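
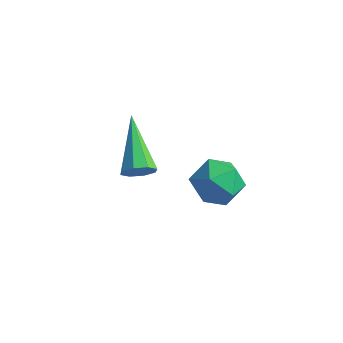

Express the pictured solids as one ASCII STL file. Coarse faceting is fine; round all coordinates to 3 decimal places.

solid 
facet normal -0.019 0.650 0.760
outer loop
vertex 1.768 0.4 2.194
vertex 1.392 -0.203 2.7
vertex 2.261 -0.141 2.669
endloop
endfacet
facet normal 0.535 0.778 0.331
outer loop
vertex 1.768 0.4 2.194
vertex 2.261 -0.141 2.669
vertex 2.489 0.051 1.849
endloop
endfacet
facet normal 0.281 0.903 -0.326
outer loop
vertex 1.768 0.4 2.194
vertex 2.489 0.051 1.849
vertex 1.76 0.106 1.372
endloop
endfacet
facet normal -0.430 0.851 -0.300
outer loop
vertex 1.768 0.4 2.194
vertex 1.76 0.106 1.372
vertex 1.081 -0.051 1.899
endloop
endfacet
facet normal -0.616 0.695 0.371
outer loop
vertex 1.768 0.4 2.194
vertex 1.081 -0.051 1.899
vertex 1.392 -0.203 2.7
endloop
endfacet
facet normal 0.934 0.188 0.304
outer loop
vertex 2.489 0.051 1.849
vertex 2.261 -0.141 2.669
vertex 2.559 -0.769 2.141
endloop
endfacet
facet normal 0.037 -0.019 0.999
outer loop
vertex 2.261 -0.141 2.669
vertex 1.392 -0.203 2.7
vertex 1.88 -0.926 2.668
endloop
endfacet
facet normal -0.928 0.053 0.370
outer loop
vertex 1.392 -0.203 2.7
vertex 1.081 -0.051 1.899
vertex 1.151 -0.871 2.191
endloop
endfacet
facet normal -0.627 0.305 -0.717
outer loop
vertex 1.081 -0.051 1.899
vertex 1.76 0.106 1.372
vertex 1.379 -0.679 1.371
endloop
endfacet
facet normal 0.525 0.388 -0.758
outer loop
vertex 1.76 0.106 1.372
vertex 2.489 0.051 1.849
vertex 2.248 -0.617 1.34
endloop
endfacet
facet normal 0.430 -0.851 0.300
outer loop
vertex 1.872 -1.22 1.846
vertex 2.559 -0.769 2.141
vertex 1.88 -0.926 2.668
endloop
endfacet
facet normal -0.281 -0.903 0.326
outer loop
vertex 1.872 -1.22 1.846
vertex 1.88 -0.926 2.668
vertex 1.151 -0.871 2.191
endloop
endfacet
facet normal -0.535 -0.778 -0.331
outer loop
vertex 1.872 -1.22 1.846
vertex 1.151 -0.871 2.191
vertex 1.379 -0.679 1.371
endloop
endfacet
facet normal 0.019 -0.650 -0.760
outer loop
vertex 1.872 -1.22 1.846
vertex 1.379 -0.679 1.371
vertex 2.248 -0.617 1.34
endloop
endfacet
facet normal 0.616 -0.695 -0.371
outer loop
vertex 1.872 -1.22 1.846
vertex 2.248 -0.617 1.34
vertex 2.559 -0.769 2.141
endloop
endfacet
facet normal 0.627 -0.305 0.717
outer loop
vertex 1.88 -0.926 2.668
vertex 2.559 -0.769 2.141
vertex 2.261 -0.141 2.669
endloop
endfacet
facet normal -0.525 -0.388 0.758
outer loop
vertex 1.151 -0.871 2.191
vertex 1.88 -0.926 2.668
vertex 1.392 -0.203 2.7
endloop
endfacet
facet normal -0.934 -0.188 -0.304
outer loop
vertex 1.379 -0.679 1.371
vertex 1.151 -0.871 2.191
vertex 1.081 -0.051 1.899
endloop
endfacet
facet normal -0.037 0.019 -0.999
outer loop
vertex 2.248 -0.617 1.34
vertex 1.379 -0.679 1.371
vertex 1.76 0.106 1.372
endloop
endfacet
facet normal 0.928 -0.053 -0.370
outer loop
vertex 2.559 -0.769 2.141
vertex 2.248 -0.617 1.34
vertex 2.489 0.051 1.849
endloop
endfacet
facet normal 0.578 -0.671 -0.466
outer loop
vertex -0.776 -0.06 0.89
vertex -1.123 -0.045 0.438
vertex -0.658 0.243 0.6
endloop
endfacet
facet normal 0.604 0.415 0.680
outer loop
vertex -0.776 -0.06 0.89
vertex -0.658 0.243 0.6
vertex -2.317 1.345 1.402
endloop
endfacet
facet normal 0.578 -0.671 -0.465
outer loop
vertex -0.658 0.243 0.6
vertex -1.123 -0.045 0.438
vertex -0.812 0.378 0.214
endloop
endfacet
facet normal 0.572 0.818 0.058
outer loop
vertex -0.658 0.243 0.6
vertex -0.812 0.378 0.214
vertex -2.317 1.345 1.402
endloop
endfacet
facet normal 0.577 -0.671 -0.465
outer loop
vertex -0.812 0.378 0.214
vertex -1.123 -0.045 0.438
vertex -1.148 0.265 -0.04
endloop
endfacet
facet normal 0.120 0.839 -0.531
outer loop
vertex -0.812 0.378 0.214
vertex -1.148 0.265 -0.04
vertex -2.317 1.345 1.402
endloop
endfacet
facet normal 0.577 -0.671 -0.465
outer loop
vertex -1.148 0.265 -0.04
vertex -1.123 -0.045 0.438
vertex -1.469 -0.029 -0.014
endloop
endfacet
facet normal -0.485 0.464 -0.741
outer loop
vertex -1.148 0.265 -0.04
vertex -1.469 -0.029 -0.014
vertex -2.317 1.345 1.402
endloop
endfacet
facet normal 0.577 -0.671 -0.465
outer loop
vertex -1.469 -0.029 -0.014
vertex -1.123 -0.045 0.438
vertex -1.587 -0.332 0.277
endloop
endfacet
facet normal -0.889 -0.085 -0.450
outer loop
vertex -1.469 -0.029 -0.014
vertex -1.587 -0.332 0.277
vertex -2.317 1.345 1.402
endloop
endfacet
facet normal 0.577 -0.671 -0.466
outer loop
vertex -1.587 -0.332 0.277
vertex -1.123 -0.045 0.438
vertex -1.433 -0.467 0.662
endloop
endfacet
facet normal -0.856 -0.488 0.171
outer loop
vertex -1.587 -0.332 0.277
vertex -1.433 -0.467 0.662
vertex -2.317 1.345 1.402
endloop
endfacet
facet normal 0.577 -0.671 -0.465
outer loop
vertex -1.433 -0.467 0.662
vertex -1.123 -0.045 0.438
vertex -1.097 -0.354 0.916
endloop
endfacet
facet normal -0.404 -0.508 0.761
outer loop
vertex -1.433 -0.467 0.662
vertex -1.097 -0.354 0.916
vertex -2.317 1.345 1.402
endloop
endfacet
facet normal 0.577 -0.671 -0.465
outer loop
vertex -1.097 -0.354 0.916
vertex -1.123 -0.045 0.438
vertex -0.776 -0.06 0.89
endloop
endfacet
facet normal 0.201 -0.133 0.971
outer loop
vertex -1.097 -0.354 0.916
vertex -0.776 -0.06 0.89
vertex -2.317 1.345 1.402
endloop
endfacet

endsolid


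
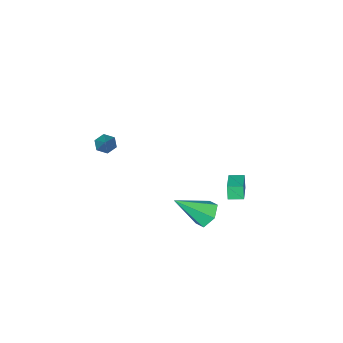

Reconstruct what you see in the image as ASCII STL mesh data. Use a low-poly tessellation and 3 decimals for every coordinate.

solid 
facet normal -0.675 -0.683 -0.278
outer loop
vertex -0.402 2.272 2.275
vertex -1.01 2.849 2.333
vertex -0.276 2.49 1.432
endloop
endfacet
facet normal 0.724 -0.686 -0.069
outer loop
vertex 0.83 3.611 1.887
vertex -0.402 2.272 2.275
vertex -0.276 2.49 1.432
endloop
endfacet
facet normal -0.675 -0.684 -0.277
outer loop
vertex -0.276 2.49 1.432
vertex -1.01 2.849 2.333
vertex -0.884 3.066 1.49
endloop
endfacet
facet normal 0.143 0.248 -0.958
outer loop
vertex -0.884 3.066 1.49
vertex 0.83 3.611 1.887
vertex -0.276 2.49 1.432
endloop
endfacet
facet normal -0.143 -0.247 0.958
outer loop
vertex -0.402 2.272 2.275
vertex 0.096 3.97 2.788
vertex -1.01 2.849 2.333
endloop
endfacet
facet normal 0.724 -0.686 -0.068
outer loop
vertex 0.704 3.394 2.73
vertex -0.402 2.272 2.275
vertex 0.83 3.611 1.887
endloop
endfacet
facet normal -0.143 -0.248 0.958
outer loop
vertex 0.704 3.394 2.73
vertex 0.096 3.97 2.788
vertex -0.402 2.272 2.275
endloop
endfacet
facet normal -0.724 0.686 0.068
outer loop
vertex -1.01 2.849 2.333
vertex 0.096 3.97 2.788
vertex -0.884 3.066 1.49
endloop
endfacet
facet normal 0.143 0.247 -0.958
outer loop
vertex 0.222 4.188 1.945
vertex 0.83 3.611 1.887
vertex -0.884 3.066 1.49
endloop
endfacet
facet normal -0.724 0.686 0.069
outer loop
vertex -0.884 3.066 1.49
vertex 0.096 3.97 2.788
vertex 0.222 4.188 1.945
endloop
endfacet
facet normal 0.675 0.684 0.277
outer loop
vertex 0.222 4.188 1.945
vertex 0.704 3.394 2.73
vertex 0.83 3.611 1.887
endloop
endfacet
facet normal 0.675 0.684 0.278
outer loop
vertex 0.096 3.97 2.788
vertex 0.704 3.394 2.73
vertex 0.222 4.188 1.945
endloop
endfacet
facet normal -0.668 0.396 -0.630
outer loop
vertex 2.965 3.563 1.113
vertex 2.491 3.862 1.804
vertex 3.128 4.371 1.448
endloop
endfacet
facet normal 0.902 -0.003 -0.431
outer loop
vertex 2.965 3.563 1.113
vertex 3.128 4.371 1.448
vertex 3.949 2.998 3.176
endloop
endfacet
facet normal -0.668 0.396 -0.630
outer loop
vertex 3.128 4.371 1.448
vertex 2.491 3.862 1.804
vertex 2.654 4.67 2.139
endloop
endfacet
facet normal 0.712 0.674 0.197
outer loop
vertex 3.128 4.371 1.448
vertex 2.654 4.67 2.139
vertex 3.949 2.998 3.176
endloop
endfacet
facet normal -0.669 0.396 -0.629
outer loop
vertex 2.654 4.67 2.139
vertex 2.491 3.862 1.804
vertex 2.017 4.161 2.496
endloop
endfacet
facet normal 0.034 0.545 0.837
outer loop
vertex 2.654 4.67 2.139
vertex 2.017 4.161 2.496
vertex 3.949 2.998 3.176
endloop
endfacet
facet normal -0.669 0.395 -0.629
outer loop
vertex 2.017 4.161 2.496
vertex 2.491 3.862 1.804
vertex 1.854 3.352 2.161
endloop
endfacet
facet normal -0.456 -0.260 0.851
outer loop
vertex 2.017 4.161 2.496
vertex 1.854 3.352 2.161
vertex 3.949 2.998 3.176
endloop
endfacet
facet normal -0.669 0.396 -0.629
outer loop
vertex 1.854 3.352 2.161
vertex 2.491 3.862 1.804
vertex 2.328 3.054 1.469
endloop
endfacet
facet normal -0.266 -0.938 0.222
outer loop
vertex 1.854 3.352 2.161
vertex 2.328 3.054 1.469
vertex 3.949 2.998 3.176
endloop
endfacet
facet normal -0.668 0.396 -0.630
outer loop
vertex 2.328 3.054 1.469
vertex 2.491 3.862 1.804
vertex 2.965 3.563 1.113
endloop
endfacet
facet normal 0.413 -0.809 -0.418
outer loop
vertex 2.328 3.054 1.469
vertex 2.965 3.563 1.113
vertex 3.949 2.998 3.176
endloop
endfacet
facet normal -0.457 -0.582 -0.673
outer loop
vertex 3.498 -4.157 3.137
vertex 3.131 -3.674 2.968
vertex 3.681 -3.768 2.676
endloop
endfacet
facet normal 0.932 -0.354 0.071
outer loop
vertex 3.498 -4.157 3.137
vertex 3.681 -3.768 2.676
vertex 4.029 -2.526 4.292
endloop
endfacet
facet normal -0.456 -0.583 -0.672
outer loop
vertex 3.681 -3.768 2.676
vertex 3.131 -3.674 2.968
vertex 3.314 -3.286 2.507
endloop
endfacet
facet normal 0.769 0.416 -0.485
outer loop
vertex 3.681 -3.768 2.676
vertex 3.314 -3.286 2.507
vertex 4.029 -2.526 4.292
endloop
endfacet
facet normal -0.456 -0.584 -0.672
outer loop
vertex 3.314 -3.286 2.507
vertex 3.131 -3.674 2.968
vertex 2.763 -3.191 2.798
endloop
endfacet
facet normal -0.040 0.925 -0.378
outer loop
vertex 3.314 -3.286 2.507
vertex 2.763 -3.191 2.798
vertex 4.029 -2.526 4.292
endloop
endfacet
facet normal -0.455 -0.583 -0.673
outer loop
vertex 2.763 -3.191 2.798
vertex 3.131 -3.674 2.968
vertex 2.58 -3.58 3.259
endloop
endfacet
facet normal -0.689 0.665 0.288
outer loop
vertex 2.763 -3.191 2.798
vertex 2.58 -3.58 3.259
vertex 4.029 -2.526 4.292
endloop
endfacet
facet normal -0.455 -0.583 -0.673
outer loop
vertex 2.58 -3.58 3.259
vertex 3.131 -3.674 2.968
vertex 2.948 -4.063 3.429
endloop
endfacet
facet normal -0.526 -0.104 0.844
outer loop
vertex 2.58 -3.58 3.259
vertex 2.948 -4.063 3.429
vertex 4.029 -2.526 4.292
endloop
endfacet
facet normal -0.457 -0.582 -0.673
outer loop
vertex 2.948 -4.063 3.429
vertex 3.131 -3.674 2.968
vertex 3.498 -4.157 3.137
endloop
endfacet
facet normal 0.286 -0.614 0.736
outer loop
vertex 2.948 -4.063 3.429
vertex 3.498 -4.157 3.137
vertex 4.029 -2.526 4.292
endloop
endfacet

endsolid


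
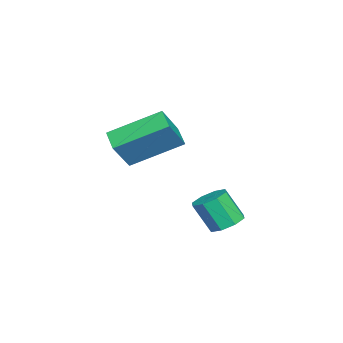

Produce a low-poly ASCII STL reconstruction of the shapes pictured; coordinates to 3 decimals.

solid 
facet normal 0.030 0.502 -0.864
outer loop
vertex 2.837 -0.195 -1.438
vertex 2.208 -0.159 -1.439
vertex 2.674 0.2 -1.214
endloop
endfacet
facet normal 0.941 0.278 0.194
outer loop
vertex 2.837 -0.195 -1.438
vertex 2.674 0.2 -1.214
vertex 2.801 -0.796 -0.4
endloop
endfacet
facet normal 0.941 0.279 0.194
outer loop
vertex 2.801 -0.796 -0.4
vertex 2.674 0.2 -1.214
vertex 2.638 -0.401 -0.177
endloop
endfacet
facet normal -0.029 -0.501 0.865
outer loop
vertex 2.801 -0.796 -0.4
vertex 2.638 -0.401 -0.177
vertex 2.172 -0.761 -0.401
endloop
endfacet
facet normal 0.032 0.501 -0.865
outer loop
vertex 2.674 0.2 -1.214
vertex 2.208 -0.159 -1.439
vertex 2.238 0.385 -1.123
endloop
endfacet
facet normal 0.426 0.776 0.465
outer loop
vertex 2.674 0.2 -1.214
vertex 2.238 0.385 -1.123
vertex 2.638 -0.401 -0.177
endloop
endfacet
facet normal 0.426 0.776 0.465
outer loop
vertex 2.638 -0.401 -0.177
vertex 2.238 0.385 -1.123
vertex 2.202 -0.217 -0.085
endloop
endfacet
facet normal -0.029 -0.501 0.865
outer loop
vertex 2.638 -0.401 -0.177
vertex 2.202 -0.217 -0.085
vertex 2.172 -0.761 -0.401
endloop
endfacet
facet normal 0.028 0.501 -0.865
outer loop
vertex 2.238 0.385 -1.123
vertex 2.208 -0.159 -1.439
vertex 1.784 0.25 -1.216
endloop
endfacet
facet normal -0.338 0.819 0.463
outer loop
vertex 2.238 0.385 -1.123
vertex 1.784 0.25 -1.216
vertex 2.202 -0.217 -0.085
endloop
endfacet
facet normal -0.337 0.820 0.463
outer loop
vertex 2.202 -0.217 -0.085
vertex 1.784 0.25 -1.216
vertex 1.748 -0.351 -0.178
endloop
endfacet
facet normal -0.029 -0.501 0.865
outer loop
vertex 2.202 -0.217 -0.085
vertex 1.748 -0.351 -0.178
vertex 2.172 -0.761 -0.401
endloop
endfacet
facet normal 0.029 0.502 -0.865
outer loop
vertex 1.784 0.25 -1.216
vertex 2.208 -0.159 -1.439
vertex 1.579 -0.124 -1.44
endloop
endfacet
facet normal -0.904 0.382 0.190
outer loop
vertex 1.784 0.25 -1.216
vertex 1.579 -0.124 -1.44
vertex 1.748 -0.351 -0.178
endloop
endfacet
facet normal -0.904 0.382 0.190
outer loop
vertex 1.748 -0.351 -0.178
vertex 1.579 -0.124 -1.44
vertex 1.543 -0.725 -0.402
endloop
endfacet
facet normal -0.030 -0.501 0.865
outer loop
vertex 1.748 -0.351 -0.178
vertex 1.543 -0.725 -0.402
vertex 2.172 -0.761 -0.401
endloop
endfacet
facet normal 0.029 0.501 -0.865
outer loop
vertex 1.579 -0.124 -1.44
vertex 2.208 -0.159 -1.439
vertex 1.742 -0.519 -1.663
endloop
endfacet
facet normal -0.941 -0.279 -0.194
outer loop
vertex 1.579 -0.124 -1.44
vertex 1.742 -0.519 -1.663
vertex 1.543 -0.725 -0.402
endloop
endfacet
facet normal -0.941 -0.278 -0.194
outer loop
vertex 1.543 -0.725 -0.402
vertex 1.742 -0.519 -1.663
vertex 1.706 -1.12 -0.626
endloop
endfacet
facet normal -0.030 -0.502 0.864
outer loop
vertex 1.543 -0.725 -0.402
vertex 1.706 -1.12 -0.626
vertex 2.172 -0.761 -0.401
endloop
endfacet
facet normal 0.029 0.501 -0.865
outer loop
vertex 1.742 -0.519 -1.663
vertex 2.208 -0.159 -1.439
vertex 2.178 -0.703 -1.755
endloop
endfacet
facet normal -0.426 -0.776 -0.465
outer loop
vertex 1.742 -0.519 -1.663
vertex 2.178 -0.703 -1.755
vertex 1.706 -1.12 -0.626
endloop
endfacet
facet normal -0.426 -0.776 -0.465
outer loop
vertex 1.706 -1.12 -0.626
vertex 2.178 -0.703 -1.755
vertex 2.142 -1.305 -0.717
endloop
endfacet
facet normal -0.032 -0.501 0.865
outer loop
vertex 1.706 -1.12 -0.626
vertex 2.142 -1.305 -0.717
vertex 2.172 -0.761 -0.401
endloop
endfacet
facet normal 0.029 0.501 -0.865
outer loop
vertex 2.178 -0.703 -1.755
vertex 2.208 -0.159 -1.439
vertex 2.632 -0.569 -1.662
endloop
endfacet
facet normal 0.337 -0.820 -0.464
outer loop
vertex 2.178 -0.703 -1.755
vertex 2.632 -0.569 -1.662
vertex 2.142 -1.305 -0.717
endloop
endfacet
facet normal 0.338 -0.819 -0.463
outer loop
vertex 2.142 -1.305 -0.717
vertex 2.632 -0.569 -1.662
vertex 2.596 -1.17 -0.624
endloop
endfacet
facet normal -0.028 -0.501 0.865
outer loop
vertex 2.142 -1.305 -0.717
vertex 2.596 -1.17 -0.624
vertex 2.172 -0.761 -0.401
endloop
endfacet
facet normal 0.030 0.501 -0.865
outer loop
vertex 2.632 -0.569 -1.662
vertex 2.208 -0.159 -1.439
vertex 2.837 -0.195 -1.438
endloop
endfacet
facet normal 0.904 -0.382 -0.190
outer loop
vertex 2.632 -0.569 -1.662
vertex 2.837 -0.195 -1.438
vertex 2.596 -1.17 -0.624
endloop
endfacet
facet normal 0.904 -0.382 -0.190
outer loop
vertex 2.596 -1.17 -0.624
vertex 2.837 -0.195 -1.438
vertex 2.801 -0.796 -0.4
endloop
endfacet
facet normal -0.029 -0.502 0.865
outer loop
vertex 2.596 -1.17 -0.624
vertex 2.801 -0.796 -0.4
vertex 2.172 -0.761 -0.401
endloop
endfacet
facet normal -0.547 0.250 -0.799
outer loop
vertex -2.127 -2.901 0.564
vertex -1.403 -2.46 0.207
vertex -1.535 -4.642 -0.386
endloop
endfacet
facet normal -0.787 -0.479 0.388
outer loop
vertex -0.797 -4.98 0.693
vertex -2.127 -2.901 0.564
vertex -1.535 -4.642 -0.386
endloop
endfacet
facet normal -0.547 0.250 -0.799
outer loop
vertex -1.535 -4.642 -0.386
vertex -1.403 -2.46 0.207
vertex -0.811 -4.201 -0.743
endloop
endfacet
facet normal 0.286 -0.841 -0.459
outer loop
vertex -0.811 -4.201 -0.743
vertex -0.797 -4.98 0.693
vertex -1.535 -4.642 -0.386
endloop
endfacet
facet normal -0.286 0.841 0.459
outer loop
vertex -2.127 -2.901 0.564
vertex -0.665 -2.798 1.286
vertex -1.403 -2.46 0.207
endloop
endfacet
facet normal -0.787 -0.479 0.388
outer loop
vertex -1.389 -3.239 1.643
vertex -2.127 -2.901 0.564
vertex -0.797 -4.98 0.693
endloop
endfacet
facet normal -0.286 0.841 0.459
outer loop
vertex -1.389 -3.239 1.643
vertex -0.665 -2.798 1.286
vertex -2.127 -2.901 0.564
endloop
endfacet
facet normal 0.787 0.479 -0.388
outer loop
vertex -1.403 -2.46 0.207
vertex -0.665 -2.798 1.286
vertex -0.811 -4.201 -0.743
endloop
endfacet
facet normal 0.286 -0.841 -0.459
outer loop
vertex -0.073 -4.539 0.336
vertex -0.797 -4.98 0.693
vertex -0.811 -4.201 -0.743
endloop
endfacet
facet normal 0.787 0.479 -0.388
outer loop
vertex -0.811 -4.201 -0.743
vertex -0.665 -2.798 1.286
vertex -0.073 -4.539 0.336
endloop
endfacet
facet normal 0.547 -0.250 0.799
outer loop
vertex -0.073 -4.539 0.336
vertex -1.389 -3.239 1.643
vertex -0.797 -4.98 0.693
endloop
endfacet
facet normal 0.547 -0.250 0.799
outer loop
vertex -0.665 -2.798 1.286
vertex -1.389 -3.239 1.643
vertex -0.073 -4.539 0.336
endloop
endfacet

endsolid


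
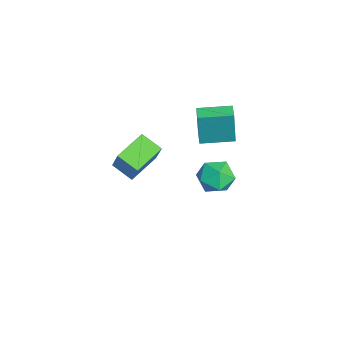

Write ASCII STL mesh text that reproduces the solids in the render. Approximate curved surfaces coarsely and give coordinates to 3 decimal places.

solid 
facet normal -0.500 -0.140 -0.855
outer loop
vertex -5.272 -0.515 -2.974
vertex -4.533 0.486 -3.571
vertex -3.953 -1.823 -3.531
endloop
endfacet
facet normal -0.536 -0.725 0.433
outer loop
vertex -2.967 -1.546 -1.849
vertex -5.272 -0.515 -2.974
vertex -3.953 -1.823 -3.531
endloop
endfacet
facet normal -0.501 -0.141 -0.854
outer loop
vertex -3.953 -1.823 -3.531
vertex -4.533 0.486 -3.571
vertex -3.214 -0.823 -4.129
endloop
endfacet
facet normal 0.680 -0.674 -0.288
outer loop
vertex -3.214 -0.823 -4.129
vertex -2.967 -1.546 -1.849
vertex -3.953 -1.823 -3.531
endloop
endfacet
facet normal -0.680 0.674 0.288
outer loop
vertex -5.272 -0.515 -2.974
vertex -3.547 0.763 -1.889
vertex -4.533 0.486 -3.571
endloop
endfacet
facet normal -0.536 -0.725 0.434
outer loop
vertex -4.286 -0.237 -1.291
vertex -5.272 -0.515 -2.974
vertex -2.967 -1.546 -1.849
endloop
endfacet
facet normal -0.680 0.674 0.287
outer loop
vertex -4.286 -0.237 -1.291
vertex -3.547 0.763 -1.889
vertex -5.272 -0.515 -2.974
endloop
endfacet
facet normal 0.536 0.725 -0.433
outer loop
vertex -4.533 0.486 -3.571
vertex -3.547 0.763 -1.889
vertex -3.214 -0.823 -4.129
endloop
endfacet
facet normal 0.681 -0.674 -0.287
outer loop
vertex -2.228 -0.545 -2.446
vertex -2.967 -1.546 -1.849
vertex -3.214 -0.823 -4.129
endloop
endfacet
facet normal 0.536 0.725 -0.433
outer loop
vertex -3.214 -0.823 -4.129
vertex -3.547 0.763 -1.889
vertex -2.228 -0.545 -2.446
endloop
endfacet
facet normal 0.500 0.140 0.854
outer loop
vertex -2.228 -0.545 -2.446
vertex -4.286 -0.237 -1.291
vertex -2.967 -1.546 -1.849
endloop
endfacet
facet normal 0.500 0.141 0.854
outer loop
vertex -3.547 0.763 -1.889
vertex -4.286 -0.237 -1.291
vertex -2.228 -0.545 -2.446
endloop
endfacet
facet normal 0.204 0.655 0.728
outer loop
vertex 2.576 4.063 1.219
vertex 1.768 3.667 1.802
vertex 2.753 3.253 1.898
endloop
endfacet
facet normal 0.796 0.482 0.367
outer loop
vertex 2.576 4.063 1.219
vertex 2.753 3.253 1.898
vertex 3.206 3.246 0.926
endloop
endfacet
facet normal 0.692 0.648 -0.319
outer loop
vertex 2.576 4.063 1.219
vertex 3.206 3.246 0.926
vertex 2.501 3.656 0.229
endloop
endfacet
facet normal 0.037 0.923 -0.382
outer loop
vertex 2.576 4.063 1.219
vertex 2.501 3.656 0.229
vertex 1.613 3.916 0.771
endloop
endfacet
facet normal -0.264 0.928 0.264
outer loop
vertex 2.576 4.063 1.219
vertex 1.613 3.916 0.771
vertex 1.768 3.667 1.802
endloop
endfacet
facet normal 0.882 -0.225 0.413
outer loop
vertex 3.206 3.246 0.926
vertex 2.753 3.253 1.898
vertex 2.787 2.344 1.329
endloop
endfacet
facet normal -0.074 0.056 0.996
outer loop
vertex 2.753 3.253 1.898
vertex 1.768 3.667 1.802
vertex 1.899 2.604 1.871
endloop
endfacet
facet normal -0.833 0.496 0.245
outer loop
vertex 1.768 3.667 1.802
vertex 1.613 3.916 0.771
vertex 1.194 3.014 1.174
endloop
endfacet
facet normal -0.346 0.489 -0.801
outer loop
vertex 1.613 3.916 0.771
vertex 2.501 3.656 0.229
vertex 1.647 3.007 0.202
endloop
endfacet
facet normal 0.715 0.043 -0.698
outer loop
vertex 2.501 3.656 0.229
vertex 3.206 3.246 0.926
vertex 2.632 2.593 0.298
endloop
endfacet
facet normal -0.037 -0.923 0.382
outer loop
vertex 1.824 2.197 0.881
vertex 2.787 2.344 1.329
vertex 1.899 2.604 1.871
endloop
endfacet
facet normal -0.692 -0.648 0.319
outer loop
vertex 1.824 2.197 0.881
vertex 1.899 2.604 1.871
vertex 1.194 3.014 1.174
endloop
endfacet
facet normal -0.796 -0.482 -0.367
outer loop
vertex 1.824 2.197 0.881
vertex 1.194 3.014 1.174
vertex 1.647 3.007 0.202
endloop
endfacet
facet normal -0.204 -0.655 -0.728
outer loop
vertex 1.824 2.197 0.881
vertex 1.647 3.007 0.202
vertex 2.632 2.593 0.298
endloop
endfacet
facet normal 0.264 -0.928 -0.264
outer loop
vertex 1.824 2.197 0.881
vertex 2.632 2.593 0.298
vertex 2.787 2.344 1.329
endloop
endfacet
facet normal 0.346 -0.489 0.801
outer loop
vertex 1.899 2.604 1.871
vertex 2.787 2.344 1.329
vertex 2.753 3.253 1.898
endloop
endfacet
facet normal -0.715 -0.043 0.698
outer loop
vertex 1.194 3.014 1.174
vertex 1.899 2.604 1.871
vertex 1.768 3.667 1.802
endloop
endfacet
facet normal -0.882 0.225 -0.413
outer loop
vertex 1.647 3.007 0.202
vertex 1.194 3.014 1.174
vertex 1.613 3.916 0.771
endloop
endfacet
facet normal 0.074 -0.056 -0.996
outer loop
vertex 2.632 2.593 0.298
vertex 1.647 3.007 0.202
vertex 2.501 3.656 0.229
endloop
endfacet
facet normal 0.833 -0.496 -0.245
outer loop
vertex 2.787 2.344 1.329
vertex 2.632 2.593 0.298
vertex 3.206 3.246 0.926
endloop
endfacet
facet normal -0.999 -0.011 0.034
outer loop
vertex -4.038 2.574 0.943
vertex -4.056 4.441 1.042
vertex -4.114 2.689 -1.232
endloop
endfacet
facet normal 0.009 -0.999 -0.053
outer loop
vertex -3.224 2.699 -1.262
vertex -4.038 2.574 0.943
vertex -4.114 2.689 -1.232
endloop
endfacet
facet normal -0.999 -0.011 0.034
outer loop
vertex -4.114 2.689 -1.232
vertex -4.056 4.441 1.042
vertex -4.131 4.556 -1.133
endloop
endfacet
facet normal -0.034 0.053 -0.998
outer loop
vertex -4.131 4.556 -1.133
vertex -3.224 2.699 -1.262
vertex -4.114 2.689 -1.232
endloop
endfacet
facet normal 0.034 -0.053 0.998
outer loop
vertex -4.038 2.574 0.943
vertex -3.166 4.451 1.012
vertex -4.056 4.441 1.042
endloop
endfacet
facet normal 0.009 -0.999 -0.053
outer loop
vertex -3.149 2.584 0.913
vertex -4.038 2.574 0.943
vertex -3.224 2.699 -1.262
endloop
endfacet
facet normal 0.034 -0.053 0.998
outer loop
vertex -3.149 2.584 0.913
vertex -3.166 4.451 1.012
vertex -4.038 2.574 0.943
endloop
endfacet
facet normal -0.009 0.999 0.053
outer loop
vertex -4.056 4.441 1.042
vertex -3.166 4.451 1.012
vertex -4.131 4.556 -1.133
endloop
endfacet
facet normal -0.034 0.053 -0.998
outer loop
vertex -3.242 4.566 -1.163
vertex -3.224 2.699 -1.262
vertex -4.131 4.556 -1.133
endloop
endfacet
facet normal -0.009 0.999 0.053
outer loop
vertex -4.131 4.556 -1.133
vertex -3.166 4.451 1.012
vertex -3.242 4.566 -1.163
endloop
endfacet
facet normal 0.999 0.011 -0.034
outer loop
vertex -3.242 4.566 -1.163
vertex -3.149 2.584 0.913
vertex -3.224 2.699 -1.262
endloop
endfacet
facet normal 0.999 0.011 -0.034
outer loop
vertex -3.166 4.451 1.012
vertex -3.149 2.584 0.913
vertex -3.242 4.566 -1.163
endloop
endfacet

endsolid


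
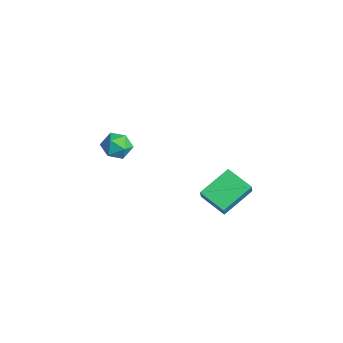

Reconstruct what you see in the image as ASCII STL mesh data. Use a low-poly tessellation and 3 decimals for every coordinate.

solid 
facet normal -0.158 -0.013 0.987
outer loop
vertex -3.63 -2.654 -0.308
vertex -4.363 -3.256 -0.433
vertex -3.48 -3.599 -0.296
endloop
endfacet
facet normal 0.532 0.095 0.841
outer loop
vertex -3.63 -2.654 -0.308
vertex -3.48 -3.599 -0.296
vertex -2.866 -3.022 -0.75
endloop
endfacet
facet normal 0.583 0.682 0.440
outer loop
vertex -3.63 -2.654 -0.308
vertex -2.866 -3.022 -0.75
vertex -3.369 -2.323 -1.167
endloop
endfacet
facet normal -0.076 0.938 0.338
outer loop
vertex -3.63 -2.654 -0.308
vertex -3.369 -2.323 -1.167
vertex -4.294 -2.468 -0.972
endloop
endfacet
facet normal -0.533 0.509 0.676
outer loop
vertex -3.63 -2.654 -0.308
vertex -4.294 -2.468 -0.972
vertex -4.363 -3.256 -0.433
endloop
endfacet
facet normal 0.765 -0.457 0.454
outer loop
vertex -2.866 -3.022 -0.75
vertex -3.48 -3.599 -0.296
vertex -3.126 -3.852 -1.148
endloop
endfacet
facet normal -0.353 -0.632 0.690
outer loop
vertex -3.48 -3.599 -0.296
vertex -4.363 -3.256 -0.433
vertex -4.051 -3.997 -0.953
endloop
endfacet
facet normal -0.960 0.211 0.186
outer loop
vertex -4.363 -3.256 -0.433
vertex -4.294 -2.468 -0.972
vertex -4.554 -3.298 -1.37
endloop
endfacet
facet normal -0.218 0.907 -0.360
outer loop
vertex -4.294 -2.468 -0.972
vertex -3.369 -2.323 -1.167
vertex -3.94 -2.721 -1.824
endloop
endfacet
facet normal 0.848 0.494 -0.195
outer loop
vertex -3.369 -2.323 -1.167
vertex -2.866 -3.022 -0.75
vertex -3.057 -3.064 -1.687
endloop
endfacet
facet normal 0.076 -0.938 -0.338
outer loop
vertex -3.79 -3.666 -1.812
vertex -3.126 -3.852 -1.148
vertex -4.051 -3.997 -0.953
endloop
endfacet
facet normal -0.583 -0.682 -0.440
outer loop
vertex -3.79 -3.666 -1.812
vertex -4.051 -3.997 -0.953
vertex -4.554 -3.298 -1.37
endloop
endfacet
facet normal -0.532 -0.095 -0.841
outer loop
vertex -3.79 -3.666 -1.812
vertex -4.554 -3.298 -1.37
vertex -3.94 -2.721 -1.824
endloop
endfacet
facet normal 0.158 0.013 -0.987
outer loop
vertex -3.79 -3.666 -1.812
vertex -3.94 -2.721 -1.824
vertex -3.057 -3.064 -1.687
endloop
endfacet
facet normal 0.533 -0.509 -0.676
outer loop
vertex -3.79 -3.666 -1.812
vertex -3.057 -3.064 -1.687
vertex -3.126 -3.852 -1.148
endloop
endfacet
facet normal 0.218 -0.907 0.360
outer loop
vertex -4.051 -3.997 -0.953
vertex -3.126 -3.852 -1.148
vertex -3.48 -3.599 -0.296
endloop
endfacet
facet normal -0.848 -0.494 0.195
outer loop
vertex -4.554 -3.298 -1.37
vertex -4.051 -3.997 -0.953
vertex -4.363 -3.256 -0.433
endloop
endfacet
facet normal -0.765 0.457 -0.454
outer loop
vertex -3.94 -2.721 -1.824
vertex -4.554 -3.298 -1.37
vertex -4.294 -2.468 -0.972
endloop
endfacet
facet normal 0.353 0.632 -0.690
outer loop
vertex -3.057 -3.064 -1.687
vertex -3.94 -2.721 -1.824
vertex -3.369 -2.323 -1.167
endloop
endfacet
facet normal 0.960 -0.211 -0.186
outer loop
vertex -3.126 -3.852 -1.148
vertex -3.057 -3.064 -1.687
vertex -2.866 -3.022 -0.75
endloop
endfacet
facet normal -0.452 0.261 -0.853
outer loop
vertex 2.46 -0.909 -1.149
vertex 1.909 0.908 -0.301
vertex 3.883 -0.224 -1.693
endloop
endfacet
facet normal 0.265 -0.874 -0.407
outer loop
vertex 4.271 -0.448 -0.959
vertex 2.46 -0.909 -1.149
vertex 3.883 -0.224 -1.693
endloop
endfacet
facet normal -0.452 0.261 -0.853
outer loop
vertex 3.883 -0.224 -1.693
vertex 1.909 0.908 -0.301
vertex 3.331 1.594 -0.845
endloop
endfacet
facet normal 0.852 0.410 -0.325
outer loop
vertex 3.331 1.594 -0.845
vertex 4.271 -0.448 -0.959
vertex 3.883 -0.224 -1.693
endloop
endfacet
facet normal -0.852 -0.410 0.325
outer loop
vertex 2.46 -0.909 -1.149
vertex 2.297 0.684 0.433
vertex 1.909 0.908 -0.301
endloop
endfacet
facet normal 0.265 -0.873 -0.408
outer loop
vertex 2.849 -1.134 -0.415
vertex 2.46 -0.909 -1.149
vertex 4.271 -0.448 -0.959
endloop
endfacet
facet normal -0.852 -0.410 0.326
outer loop
vertex 2.849 -1.134 -0.415
vertex 2.297 0.684 0.433
vertex 2.46 -0.909 -1.149
endloop
endfacet
facet normal -0.266 0.874 0.407
outer loop
vertex 1.909 0.908 -0.301
vertex 2.297 0.684 0.433
vertex 3.331 1.594 -0.845
endloop
endfacet
facet normal 0.852 0.410 -0.326
outer loop
vertex 3.72 1.369 -0.111
vertex 4.271 -0.448 -0.959
vertex 3.331 1.594 -0.845
endloop
endfacet
facet normal -0.265 0.874 0.408
outer loop
vertex 3.331 1.594 -0.845
vertex 2.297 0.684 0.433
vertex 3.72 1.369 -0.111
endloop
endfacet
facet normal 0.452 -0.261 0.853
outer loop
vertex 3.72 1.369 -0.111
vertex 2.849 -1.134 -0.415
vertex 4.271 -0.448 -0.959
endloop
endfacet
facet normal 0.452 -0.261 0.853
outer loop
vertex 2.297 0.684 0.433
vertex 2.849 -1.134 -0.415
vertex 3.72 1.369 -0.111
endloop
endfacet

endsolid


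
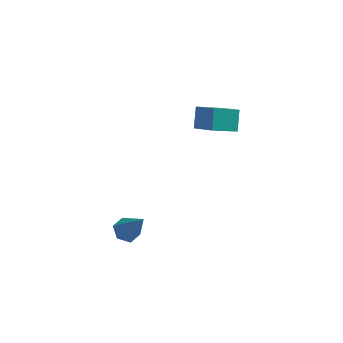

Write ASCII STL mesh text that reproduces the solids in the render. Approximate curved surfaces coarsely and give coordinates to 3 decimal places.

solid 
facet normal -0.656 0.556 -0.510
outer loop
vertex 2.099 -0.266 2.032
vertex 3.088 0.366 1.449
vertex 2.098 -0.977 1.258
endloop
endfacet
facet normal -0.754 -0.483 0.445
outer loop
vertex 2.912 -1.666 1.891
vertex 2.099 -0.266 2.032
vertex 2.098 -0.977 1.258
endloop
endfacet
facet normal -0.656 0.556 -0.510
outer loop
vertex 2.098 -0.977 1.258
vertex 3.088 0.366 1.449
vertex 3.087 -0.344 0.676
endloop
endfacet
facet normal -0.000 -0.677 -0.736
outer loop
vertex 3.087 -0.344 0.676
vertex 2.912 -1.666 1.891
vertex 2.098 -0.977 1.258
endloop
endfacet
facet normal 0.001 0.677 0.736
outer loop
vertex 2.099 -0.266 2.032
vertex 3.902 -0.323 2.082
vertex 3.088 0.366 1.449
endloop
endfacet
facet normal -0.754 -0.483 0.445
outer loop
vertex 2.913 -0.956 2.664
vertex 2.099 -0.266 2.032
vertex 2.912 -1.666 1.891
endloop
endfacet
facet normal 0.001 0.676 0.737
outer loop
vertex 2.913 -0.956 2.664
vertex 3.902 -0.323 2.082
vertex 2.099 -0.266 2.032
endloop
endfacet
facet normal 0.754 0.483 -0.445
outer loop
vertex 3.088 0.366 1.449
vertex 3.902 -0.323 2.082
vertex 3.087 -0.344 0.676
endloop
endfacet
facet normal -0.002 -0.677 -0.736
outer loop
vertex 3.901 -1.034 1.308
vertex 2.912 -1.666 1.891
vertex 3.087 -0.344 0.676
endloop
endfacet
facet normal 0.754 0.483 -0.445
outer loop
vertex 3.087 -0.344 0.676
vertex 3.902 -0.323 2.082
vertex 3.901 -1.034 1.308
endloop
endfacet
facet normal 0.656 -0.556 0.510
outer loop
vertex 3.901 -1.034 1.308
vertex 2.913 -0.956 2.664
vertex 2.912 -1.666 1.891
endloop
endfacet
facet normal 0.656 -0.556 0.510
outer loop
vertex 3.902 -0.323 2.082
vertex 2.913 -0.956 2.664
vertex 3.901 -1.034 1.308
endloop
endfacet
facet normal -0.451 0.305 -0.839
outer loop
vertex 0.108 -3.094 -4.253
vertex -0.453 -3.147 -3.971
vertex -0.137 -2.603 -3.943
endloop
endfacet
facet normal 0.900 0.435 0.022
outer loop
vertex 0.108 -3.094 -4.253
vertex -0.137 -2.603 -3.943
vertex 0.353 -3.693 -2.469
endloop
endfacet
facet normal -0.451 0.305 -0.839
outer loop
vertex -0.137 -2.603 -3.943
vertex -0.453 -3.147 -3.971
vertex -0.698 -2.656 -3.661
endloop
endfacet
facet normal 0.194 0.818 0.541
outer loop
vertex -0.137 -2.603 -3.943
vertex -0.698 -2.656 -3.661
vertex 0.353 -3.693 -2.469
endloop
endfacet
facet normal -0.451 0.305 -0.839
outer loop
vertex -0.698 -2.656 -3.661
vertex -0.453 -3.147 -3.971
vertex -1.014 -3.2 -3.689
endloop
endfacet
facet normal -0.575 0.295 0.763
outer loop
vertex -0.698 -2.656 -3.661
vertex -1.014 -3.2 -3.689
vertex 0.353 -3.693 -2.469
endloop
endfacet
facet normal -0.451 0.306 -0.839
outer loop
vertex -1.014 -3.2 -3.689
vertex -0.453 -3.147 -3.971
vertex -0.77 -3.691 -3.999
endloop
endfacet
facet normal -0.638 -0.612 0.467
outer loop
vertex -1.014 -3.2 -3.689
vertex -0.77 -3.691 -3.999
vertex 0.353 -3.693 -2.469
endloop
endfacet
facet normal -0.451 0.306 -0.839
outer loop
vertex -0.77 -3.691 -3.999
vertex -0.453 -3.147 -3.971
vertex -0.209 -3.638 -4.281
endloop
endfacet
facet normal 0.068 -0.996 -0.051
outer loop
vertex -0.77 -3.691 -3.999
vertex -0.209 -3.638 -4.281
vertex 0.353 -3.693 -2.469
endloop
endfacet
facet normal -0.451 0.306 -0.839
outer loop
vertex -0.209 -3.638 -4.281
vertex -0.453 -3.147 -3.971
vertex 0.108 -3.094 -4.253
endloop
endfacet
facet normal 0.837 -0.474 -0.274
outer loop
vertex -0.209 -3.638 -4.281
vertex 0.108 -3.094 -4.253
vertex 0.353 -3.693 -2.469
endloop
endfacet

endsolid


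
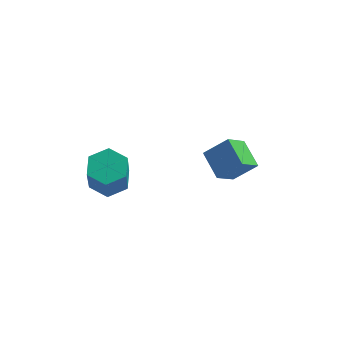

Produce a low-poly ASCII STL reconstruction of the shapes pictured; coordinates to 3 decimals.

solid 
facet normal -0.021 0.393 -0.919
outer loop
vertex -3.008 -1.923 0.447
vertex -3.941 -1.47 0.662
vertex -3.04 -0.949 0.864
endloop
endfacet
facet normal 0.999 0.036 -0.008
outer loop
vertex -3.008 -1.923 0.447
vertex -3.04 -0.949 0.864
vertex -2.965 -2.724 2.323
endloop
endfacet
facet normal 0.999 0.037 -0.007
outer loop
vertex -2.965 -2.724 2.323
vertex -3.04 -0.949 0.864
vertex -2.998 -1.749 2.74
endloop
endfacet
facet normal 0.021 -0.393 0.919
outer loop
vertex -2.965 -2.724 2.323
vertex -2.998 -1.749 2.74
vertex -3.899 -2.27 2.538
endloop
endfacet
facet normal -0.021 0.393 -0.919
outer loop
vertex -3.04 -0.949 0.864
vertex -3.941 -1.47 0.662
vertex -3.974 -0.496 1.079
endloop
endfacet
facet normal 0.473 0.814 0.337
outer loop
vertex -3.04 -0.949 0.864
vertex -3.974 -0.496 1.079
vertex -2.998 -1.749 2.74
endloop
endfacet
facet normal 0.473 0.814 0.337
outer loop
vertex -2.998 -1.749 2.74
vertex -3.974 -0.496 1.079
vertex -3.931 -1.296 2.954
endloop
endfacet
facet normal 0.021 -0.392 0.920
outer loop
vertex -2.998 -1.749 2.74
vertex -3.931 -1.296 2.954
vertex -3.899 -2.27 2.538
endloop
endfacet
facet normal -0.021 0.393 -0.919
outer loop
vertex -3.974 -0.496 1.079
vertex -3.941 -1.47 0.662
vertex -4.875 -1.016 0.877
endloop
endfacet
facet normal -0.526 0.778 0.344
outer loop
vertex -3.974 -0.496 1.079
vertex -4.875 -1.016 0.877
vertex -3.931 -1.296 2.954
endloop
endfacet
facet normal -0.526 0.778 0.344
outer loop
vertex -3.931 -1.296 2.954
vertex -4.875 -1.016 0.877
vertex -4.832 -1.817 2.753
endloop
endfacet
facet normal 0.022 -0.392 0.920
outer loop
vertex -3.931 -1.296 2.954
vertex -4.832 -1.817 2.753
vertex -3.899 -2.27 2.538
endloop
endfacet
facet normal -0.021 0.393 -0.919
outer loop
vertex -4.875 -1.016 0.877
vertex -3.941 -1.47 0.662
vertex -4.842 -1.991 0.46
endloop
endfacet
facet normal -0.999 -0.037 0.007
outer loop
vertex -4.875 -1.016 0.877
vertex -4.842 -1.991 0.46
vertex -4.832 -1.817 2.753
endloop
endfacet
facet normal -0.999 -0.036 0.007
outer loop
vertex -4.832 -1.817 2.753
vertex -4.842 -1.991 0.46
vertex -4.8 -2.791 2.336
endloop
endfacet
facet normal 0.021 -0.393 0.919
outer loop
vertex -4.832 -1.817 2.753
vertex -4.8 -2.791 2.336
vertex -3.899 -2.27 2.538
endloop
endfacet
facet normal -0.021 0.392 -0.920
outer loop
vertex -4.842 -1.991 0.46
vertex -3.941 -1.47 0.662
vertex -3.909 -2.444 0.246
endloop
endfacet
facet normal -0.473 -0.814 -0.337
outer loop
vertex -4.842 -1.991 0.46
vertex -3.909 -2.444 0.246
vertex -4.8 -2.791 2.336
endloop
endfacet
facet normal -0.473 -0.814 -0.337
outer loop
vertex -4.8 -2.791 2.336
vertex -3.909 -2.444 0.246
vertex -3.866 -3.244 2.121
endloop
endfacet
facet normal 0.021 -0.393 0.919
outer loop
vertex -4.8 -2.791 2.336
vertex -3.866 -3.244 2.121
vertex -3.899 -2.27 2.538
endloop
endfacet
facet normal -0.022 0.392 -0.920
outer loop
vertex -3.909 -2.444 0.246
vertex -3.941 -1.47 0.662
vertex -3.008 -1.923 0.447
endloop
endfacet
facet normal 0.526 -0.778 -0.344
outer loop
vertex -3.909 -2.444 0.246
vertex -3.008 -1.923 0.447
vertex -3.866 -3.244 2.121
endloop
endfacet
facet normal 0.526 -0.778 -0.344
outer loop
vertex -3.866 -3.244 2.121
vertex -3.008 -1.923 0.447
vertex -2.965 -2.724 2.323
endloop
endfacet
facet normal 0.021 -0.393 0.919
outer loop
vertex -3.866 -3.244 2.121
vertex -2.965 -2.724 2.323
vertex -3.899 -2.27 2.538
endloop
endfacet
facet normal -0.476 0.794 0.378
outer loop
vertex 0.177 3.699 -2.335
vertex 1.409 3.942 -1.295
vertex 0.951 4.712 -3.489
endloop
endfacet
facet normal -0.756 -0.149 -0.638
outer loop
vertex 1.751 3.378 -4.125
vertex 0.177 3.699 -2.335
vertex 0.951 4.712 -3.489
endloop
endfacet
facet normal -0.476 0.794 0.378
outer loop
vertex 0.951 4.712 -3.489
vertex 1.409 3.942 -1.295
vertex 2.183 4.955 -2.449
endloop
endfacet
facet normal 0.450 0.590 -0.671
outer loop
vertex 2.183 4.955 -2.449
vertex 1.751 3.378 -4.125
vertex 0.951 4.712 -3.489
endloop
endfacet
facet normal -0.450 -0.590 0.671
outer loop
vertex 0.177 3.699 -2.335
vertex 2.209 2.608 -1.931
vertex 1.409 3.942 -1.295
endloop
endfacet
facet normal -0.756 -0.149 -0.638
outer loop
vertex 0.977 2.365 -2.971
vertex 0.177 3.699 -2.335
vertex 1.751 3.378 -4.125
endloop
endfacet
facet normal -0.450 -0.590 0.671
outer loop
vertex 0.977 2.365 -2.971
vertex 2.209 2.608 -1.931
vertex 0.177 3.699 -2.335
endloop
endfacet
facet normal 0.756 0.149 0.638
outer loop
vertex 1.409 3.942 -1.295
vertex 2.209 2.608 -1.931
vertex 2.183 4.955 -2.449
endloop
endfacet
facet normal 0.450 0.590 -0.671
outer loop
vertex 2.983 3.621 -3.085
vertex 1.751 3.378 -4.125
vertex 2.183 4.955 -2.449
endloop
endfacet
facet normal 0.756 0.149 0.638
outer loop
vertex 2.183 4.955 -2.449
vertex 2.209 2.608 -1.931
vertex 2.983 3.621 -3.085
endloop
endfacet
facet normal 0.476 -0.794 -0.378
outer loop
vertex 2.983 3.621 -3.085
vertex 0.977 2.365 -2.971
vertex 1.751 3.378 -4.125
endloop
endfacet
facet normal 0.476 -0.794 -0.378
outer loop
vertex 2.209 2.608 -1.931
vertex 0.977 2.365 -2.971
vertex 2.983 3.621 -3.085
endloop
endfacet

endsolid


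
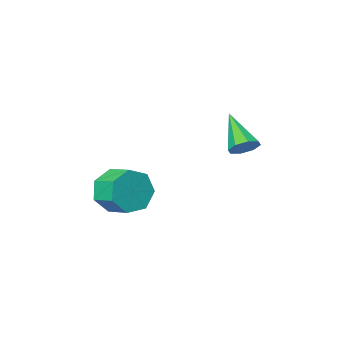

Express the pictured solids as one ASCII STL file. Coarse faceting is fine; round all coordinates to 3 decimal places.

solid 
facet normal 0.178 -0.940 -0.292
outer loop
vertex 4.308 0.088 -1.733
vertex 3.852 -0.27 -0.858
vertex 3.412 -0.064 -1.789
endloop
endfacet
facet normal 0.009 0.298 -0.954
outer loop
vertex 4.308 0.088 -1.733
vertex 3.412 -0.064 -1.789
vertex 4.104 1.169 -1.397
endloop
endfacet
facet normal 0.008 0.299 -0.954
outer loop
vertex 4.104 1.169 -1.397
vertex 3.412 -0.064 -1.789
vertex 3.208 1.017 -1.452
endloop
endfacet
facet normal -0.177 0.940 0.293
outer loop
vertex 4.104 1.169 -1.397
vertex 3.208 1.017 -1.452
vertex 3.648 0.81 -0.522
endloop
endfacet
facet normal 0.178 -0.940 -0.292
outer loop
vertex 3.412 -0.064 -1.789
vertex 3.852 -0.27 -0.858
vertex 2.847 -0.371 -1.144
endloop
endfacet
facet normal -0.764 0.056 -0.643
outer loop
vertex 3.412 -0.064 -1.789
vertex 2.847 -0.371 -1.144
vertex 3.208 1.017 -1.452
endloop
endfacet
facet normal -0.764 0.056 -0.643
outer loop
vertex 3.208 1.017 -1.452
vertex 2.847 -0.371 -1.144
vertex 2.643 0.709 -0.807
endloop
endfacet
facet normal -0.178 0.939 0.293
outer loop
vertex 3.208 1.017 -1.452
vertex 2.643 0.709 -0.807
vertex 3.648 0.81 -0.522
endloop
endfacet
facet normal 0.178 -0.939 -0.293
outer loop
vertex 2.847 -0.371 -1.144
vertex 3.852 -0.27 -0.858
vertex 3.039 -0.603 -0.284
endloop
endfacet
facet normal -0.961 -0.229 0.153
outer loop
vertex 2.847 -0.371 -1.144
vertex 3.039 -0.603 -0.284
vertex 2.643 0.709 -0.807
endloop
endfacet
facet normal -0.961 -0.229 0.153
outer loop
vertex 2.643 0.709 -0.807
vertex 3.039 -0.603 -0.284
vertex 2.835 0.478 0.053
endloop
endfacet
facet normal -0.177 0.940 0.292
outer loop
vertex 2.643 0.709 -0.807
vertex 2.835 0.478 0.053
vertex 3.648 0.81 -0.522
endloop
endfacet
facet normal 0.178 -0.939 -0.293
outer loop
vertex 3.039 -0.603 -0.284
vertex 3.852 -0.27 -0.858
vertex 3.843 -0.584 0.144
endloop
endfacet
facet normal -0.435 -0.342 0.833
outer loop
vertex 3.039 -0.603 -0.284
vertex 3.843 -0.584 0.144
vertex 2.835 0.478 0.053
endloop
endfacet
facet normal -0.435 -0.341 0.834
outer loop
vertex 2.835 0.478 0.053
vertex 3.843 -0.584 0.144
vertex 3.639 0.497 0.48
endloop
endfacet
facet normal -0.177 0.940 0.292
outer loop
vertex 2.835 0.478 0.053
vertex 3.639 0.497 0.48
vertex 3.648 0.81 -0.522
endloop
endfacet
facet normal 0.177 -0.940 -0.293
outer loop
vertex 3.843 -0.584 0.144
vertex 3.852 -0.27 -0.858
vertex 4.654 -0.329 -0.183
endloop
endfacet
facet normal 0.419 -0.196 0.886
outer loop
vertex 3.843 -0.584 0.144
vertex 4.654 -0.329 -0.183
vertex 3.639 0.497 0.48
endloop
endfacet
facet normal 0.419 -0.196 0.886
outer loop
vertex 3.639 0.497 0.48
vertex 4.654 -0.329 -0.183
vertex 4.45 0.752 0.153
endloop
endfacet
facet normal -0.178 0.940 0.292
outer loop
vertex 3.639 0.497 0.48
vertex 4.45 0.752 0.153
vertex 3.648 0.81 -0.522
endloop
endfacet
facet normal 0.177 -0.940 -0.292
outer loop
vertex 4.654 -0.329 -0.183
vertex 3.852 -0.27 -0.858
vertex 4.861 -0.03 -1.019
endloop
endfacet
facet normal 0.958 0.096 0.272
outer loop
vertex 4.654 -0.329 -0.183
vertex 4.861 -0.03 -1.019
vertex 4.45 0.752 0.153
endloop
endfacet
facet normal 0.958 0.096 0.272
outer loop
vertex 4.45 0.752 0.153
vertex 4.861 -0.03 -1.019
vertex 4.657 1.051 -0.682
endloop
endfacet
facet normal -0.178 0.940 0.292
outer loop
vertex 4.45 0.752 0.153
vertex 4.657 1.051 -0.682
vertex 3.648 0.81 -0.522
endloop
endfacet
facet normal 0.177 -0.940 -0.292
outer loop
vertex 4.861 -0.03 -1.019
vertex 3.852 -0.27 -0.858
vertex 4.308 0.088 -1.733
endloop
endfacet
facet normal 0.775 0.317 -0.547
outer loop
vertex 4.861 -0.03 -1.019
vertex 4.308 0.088 -1.733
vertex 4.657 1.051 -0.682
endloop
endfacet
facet normal 0.775 0.316 -0.547
outer loop
vertex 4.657 1.051 -0.682
vertex 4.308 0.088 -1.733
vertex 4.104 1.169 -1.397
endloop
endfacet
facet normal -0.178 0.939 0.293
outer loop
vertex 4.657 1.051 -0.682
vertex 4.104 1.169 -1.397
vertex 3.648 0.81 -0.522
endloop
endfacet
facet normal 0.110 0.749 -0.653
outer loop
vertex -0.468 1.135 0.634
vertex -0.844 1.529 1.023
vertex -0.189 1.394 0.978
endloop
endfacet
facet normal 0.758 -0.638 -0.134
outer loop
vertex -0.468 1.135 0.634
vertex -0.189 1.394 0.978
vertex -1.056 0.091 2.277
endloop
endfacet
facet normal 0.110 0.750 -0.652
outer loop
vertex -0.189 1.394 0.978
vertex -0.844 1.529 1.023
vertex -0.295 1.732 1.349
endloop
endfacet
facet normal 0.891 -0.178 0.417
outer loop
vertex -0.189 1.394 0.978
vertex -0.295 1.732 1.349
vertex -1.056 0.091 2.277
endloop
endfacet
facet normal 0.111 0.749 -0.653
outer loop
vertex -0.295 1.732 1.349
vertex -0.844 1.529 1.023
vertex -0.722 1.952 1.529
endloop
endfacet
facet normal 0.483 0.251 0.839
outer loop
vertex -0.295 1.732 1.349
vertex -0.722 1.952 1.529
vertex -1.056 0.091 2.277
endloop
endfacet
facet normal 0.110 0.749 -0.653
outer loop
vertex -0.722 1.952 1.529
vertex -0.844 1.529 1.023
vertex -1.22 1.924 1.413
endloop
endfacet
facet normal -0.229 0.398 0.888
outer loop
vertex -0.722 1.952 1.529
vertex -1.22 1.924 1.413
vertex -1.056 0.091 2.277
endloop
endfacet
facet normal 0.111 0.750 -0.652
outer loop
vertex -1.22 1.924 1.413
vertex -0.844 1.529 1.023
vertex -1.499 1.665 1.068
endloop
endfacet
facet normal -0.826 0.178 0.535
outer loop
vertex -1.22 1.924 1.413
vertex -1.499 1.665 1.068
vertex -1.056 0.091 2.277
endloop
endfacet
facet normal 0.111 0.749 -0.653
outer loop
vertex -1.499 1.665 1.068
vertex -0.844 1.529 1.023
vertex -1.393 1.327 0.698
endloop
endfacet
facet normal -0.959 -0.283 -0.017
outer loop
vertex -1.499 1.665 1.068
vertex -1.393 1.327 0.698
vertex -1.056 0.091 2.277
endloop
endfacet
facet normal 0.111 0.749 -0.653
outer loop
vertex -1.393 1.327 0.698
vertex -0.844 1.529 1.023
vertex -0.966 1.107 0.518
endloop
endfacet
facet normal -0.551 -0.710 -0.438
outer loop
vertex -1.393 1.327 0.698
vertex -0.966 1.107 0.518
vertex -1.056 0.091 2.277
endloop
endfacet
facet normal 0.110 0.749 -0.653
outer loop
vertex -0.966 1.107 0.518
vertex -0.844 1.529 1.023
vertex -0.468 1.135 0.634
endloop
endfacet
facet normal 0.162 -0.858 -0.487
outer loop
vertex -0.966 1.107 0.518
vertex -0.468 1.135 0.634
vertex -1.056 0.091 2.277
endloop
endfacet

endsolid


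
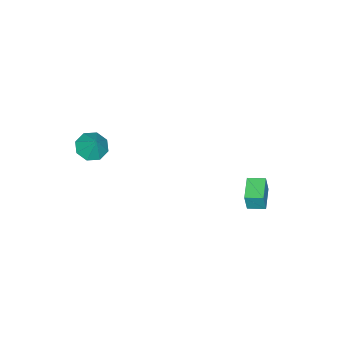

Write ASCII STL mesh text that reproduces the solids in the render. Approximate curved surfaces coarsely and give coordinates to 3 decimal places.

solid 
facet normal -0.903 -0.400 0.154
outer loop
vertex -1.556 2.284 -2.617
vertex -1.925 3.162 -2.5
vertex -1.771 2.342 -3.725
endloop
endfacet
facet normal 0.384 -0.915 -0.122
outer loop
vertex -0.515 2.898 -3.94
vertex -1.556 2.284 -2.617
vertex -1.771 2.342 -3.725
endloop
endfacet
facet normal -0.903 -0.400 0.154
outer loop
vertex -1.771 2.342 -3.725
vertex -1.925 3.162 -2.5
vertex -2.14 3.22 -3.608
endloop
endfacet
facet normal -0.190 0.051 -0.980
outer loop
vertex -2.14 3.22 -3.608
vertex -0.515 2.898 -3.94
vertex -1.771 2.342 -3.725
endloop
endfacet
facet normal 0.190 -0.051 0.980
outer loop
vertex -1.556 2.284 -2.617
vertex -0.669 3.718 -2.715
vertex -1.925 3.162 -2.5
endloop
endfacet
facet normal 0.384 -0.915 -0.122
outer loop
vertex -0.3 2.84 -2.832
vertex -1.556 2.284 -2.617
vertex -0.515 2.898 -3.94
endloop
endfacet
facet normal 0.190 -0.051 0.980
outer loop
vertex -0.3 2.84 -2.832
vertex -0.669 3.718 -2.715
vertex -1.556 2.284 -2.617
endloop
endfacet
facet normal -0.384 0.915 0.122
outer loop
vertex -1.925 3.162 -2.5
vertex -0.669 3.718 -2.715
vertex -2.14 3.22 -3.608
endloop
endfacet
facet normal -0.190 0.051 -0.980
outer loop
vertex -0.884 3.776 -3.823
vertex -0.515 2.898 -3.94
vertex -2.14 3.22 -3.608
endloop
endfacet
facet normal -0.384 0.915 0.122
outer loop
vertex -2.14 3.22 -3.608
vertex -0.669 3.718 -2.715
vertex -0.884 3.776 -3.823
endloop
endfacet
facet normal 0.903 0.400 -0.154
outer loop
vertex -0.884 3.776 -3.823
vertex -0.3 2.84 -2.832
vertex -0.515 2.898 -3.94
endloop
endfacet
facet normal 0.903 0.400 -0.154
outer loop
vertex -0.669 3.718 -2.715
vertex -0.3 2.84 -2.832
vertex -0.884 3.776 -3.823
endloop
endfacet
facet normal -0.314 -0.446 -0.838
outer loop
vertex 4.018 -3.608 0.766
vertex 3.268 -3.791 1.144
vertex 3.57 -3.133 0.681
endloop
endfacet
facet normal 0.730 0.683 -0.032
outer loop
vertex 4.018 -3.608 0.766
vertex 3.57 -3.133 0.681
vertex 3.692 -3.189 2.276
endloop
endfacet
facet normal -0.313 -0.446 -0.838
outer loop
vertex 3.57 -3.133 0.681
vertex 3.268 -3.791 1.144
vertex 2.945 -3.044 0.867
endloop
endfacet
facet normal 0.148 0.989 0.023
outer loop
vertex 3.57 -3.133 0.681
vertex 2.945 -3.044 0.867
vertex 3.692 -3.189 2.276
endloop
endfacet
facet normal -0.314 -0.447 -0.838
outer loop
vertex 2.945 -3.044 0.867
vertex 3.268 -3.791 1.144
vertex 2.509 -3.392 1.216
endloop
endfacet
facet normal -0.426 0.849 0.313
outer loop
vertex 2.945 -3.044 0.867
vertex 2.509 -3.392 1.216
vertex 3.692 -3.189 2.276
endloop
endfacet
facet normal -0.314 -0.446 -0.838
outer loop
vertex 2.509 -3.392 1.216
vertex 3.268 -3.791 1.144
vertex 2.518 -3.975 1.523
endloop
endfacet
facet normal -0.659 0.343 0.670
outer loop
vertex 2.509 -3.392 1.216
vertex 2.518 -3.975 1.523
vertex 3.692 -3.189 2.276
endloop
endfacet
facet normal -0.314 -0.447 -0.838
outer loop
vertex 2.518 -3.975 1.523
vertex 3.268 -3.791 1.144
vertex 2.966 -4.449 1.608
endloop
endfacet
facet normal -0.411 -0.231 0.882
outer loop
vertex 2.518 -3.975 1.523
vertex 2.966 -4.449 1.608
vertex 3.692 -3.189 2.276
endloop
endfacet
facet normal -0.315 -0.446 -0.838
outer loop
vertex 2.966 -4.449 1.608
vertex 3.268 -3.791 1.144
vertex 3.591 -4.539 1.421
endloop
endfacet
facet normal 0.170 -0.536 0.827
outer loop
vertex 2.966 -4.449 1.608
vertex 3.591 -4.539 1.421
vertex 3.692 -3.189 2.276
endloop
endfacet
facet normal -0.314 -0.446 -0.838
outer loop
vertex 3.591 -4.539 1.421
vertex 3.268 -3.791 1.144
vertex 4.027 -4.19 1.072
endloop
endfacet
facet normal 0.746 -0.395 0.536
outer loop
vertex 3.591 -4.539 1.421
vertex 4.027 -4.19 1.072
vertex 3.692 -3.189 2.276
endloop
endfacet
facet normal -0.314 -0.446 -0.838
outer loop
vertex 4.027 -4.19 1.072
vertex 3.268 -3.791 1.144
vertex 4.018 -3.608 0.766
endloop
endfacet
facet normal 0.977 0.110 0.180
outer loop
vertex 4.027 -4.19 1.072
vertex 4.018 -3.608 0.766
vertex 3.692 -3.189 2.276
endloop
endfacet

endsolid


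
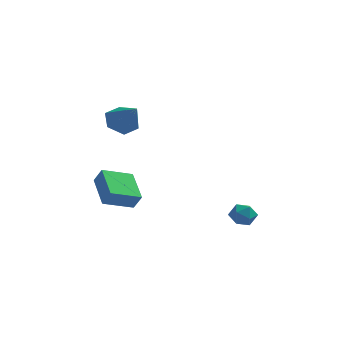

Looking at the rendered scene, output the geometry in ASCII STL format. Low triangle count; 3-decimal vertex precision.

solid 
facet normal -0.578 0.508 -0.638
outer loop
vertex -2.581 3.439 1.8
vertex -3.389 3.19 2.334
vertex -2.887 4.029 2.547
endloop
endfacet
facet normal 0.927 0.365 0.091
outer loop
vertex -2.581 3.439 1.8
vertex -2.887 4.029 2.547
vertex -2.271 2.21 3.566
endloop
endfacet
facet normal -0.578 0.508 -0.638
outer loop
vertex -2.887 4.029 2.547
vertex -3.389 3.19 2.334
vertex -3.695 3.78 3.081
endloop
endfacet
facet normal 0.339 0.545 0.767
outer loop
vertex -2.887 4.029 2.547
vertex -3.695 3.78 3.081
vertex -2.271 2.21 3.566
endloop
endfacet
facet normal -0.579 0.507 -0.638
outer loop
vertex -3.695 3.78 3.081
vertex -3.389 3.19 2.334
vertex -4.196 2.941 2.869
endloop
endfacet
facet normal -0.350 -0.028 0.936
outer loop
vertex -3.695 3.78 3.081
vertex -4.196 2.941 2.869
vertex -2.271 2.21 3.566
endloop
endfacet
facet normal -0.579 0.507 -0.638
outer loop
vertex -4.196 2.941 2.869
vertex -3.389 3.19 2.334
vertex -3.89 2.351 2.122
endloop
endfacet
facet normal -0.453 -0.781 0.431
outer loop
vertex -4.196 2.941 2.869
vertex -3.89 2.351 2.122
vertex -2.271 2.21 3.566
endloop
endfacet
facet normal -0.579 0.507 -0.638
outer loop
vertex -3.89 2.351 2.122
vertex -3.389 3.19 2.334
vertex -3.082 2.6 1.587
endloop
endfacet
facet normal 0.134 -0.960 -0.244
outer loop
vertex -3.89 2.351 2.122
vertex -3.082 2.6 1.587
vertex -2.271 2.21 3.566
endloop
endfacet
facet normal -0.578 0.508 -0.639
outer loop
vertex -3.082 2.6 1.587
vertex -3.389 3.19 2.334
vertex -2.581 3.439 1.8
endloop
endfacet
facet normal 0.824 -0.387 -0.414
outer loop
vertex -3.082 2.6 1.587
vertex -2.581 3.439 1.8
vertex -2.271 2.21 3.566
endloop
endfacet
facet normal -0.465 0.772 0.434
outer loop
vertex -3.605 0.541 -0.229
vertex -2.328 1.611 -0.764
vertex -4.087 0.709 -1.043
endloop
endfacet
facet normal -0.730 -0.612 0.306
outer loop
vertex -3.112 -0.911 -1.956
vertex -3.605 0.541 -0.229
vertex -4.087 0.709 -1.043
endloop
endfacet
facet normal -0.465 0.771 0.435
outer loop
vertex -4.087 0.709 -1.043
vertex -2.328 1.611 -0.764
vertex -2.81 1.779 -1.577
endloop
endfacet
facet normal -0.501 0.176 -0.847
outer loop
vertex -2.81 1.779 -1.577
vertex -3.112 -0.911 -1.956
vertex -4.087 0.709 -1.043
endloop
endfacet
facet normal 0.502 -0.175 0.847
outer loop
vertex -3.605 0.541 -0.229
vertex -1.353 -0.009 -1.677
vertex -2.328 1.611 -0.764
endloop
endfacet
facet normal -0.729 -0.612 0.306
outer loop
vertex -2.63 -1.079 -1.143
vertex -3.605 0.541 -0.229
vertex -3.112 -0.911 -1.956
endloop
endfacet
facet normal 0.502 -0.176 0.847
outer loop
vertex -2.63 -1.079 -1.143
vertex -1.353 -0.009 -1.677
vertex -3.605 0.541 -0.229
endloop
endfacet
facet normal 0.730 0.612 -0.306
outer loop
vertex -2.328 1.611 -0.764
vertex -1.353 -0.009 -1.677
vertex -2.81 1.779 -1.577
endloop
endfacet
facet normal -0.502 0.176 -0.847
outer loop
vertex -1.835 0.159 -2.491
vertex -3.112 -0.911 -1.956
vertex -2.81 1.779 -1.577
endloop
endfacet
facet normal 0.730 0.612 -0.306
outer loop
vertex -2.81 1.779 -1.577
vertex -1.353 -0.009 -1.677
vertex -1.835 0.159 -2.491
endloop
endfacet
facet normal 0.464 -0.772 -0.435
outer loop
vertex -1.835 0.159 -2.491
vertex -2.63 -1.079 -1.143
vertex -3.112 -0.911 -1.956
endloop
endfacet
facet normal 0.465 -0.772 -0.434
outer loop
vertex -1.353 -0.009 -1.677
vertex -2.63 -1.079 -1.143
vertex -1.835 0.159 -2.491
endloop
endfacet
facet normal -0.093 -0.364 0.927
outer loop
vertex 3.065 1.537 -2.264
vertex 3.252 0.828 -2.524
vertex 3.81 1.312 -2.278
endloop
endfacet
facet normal 0.114 0.318 0.941
outer loop
vertex 3.065 1.537 -2.264
vertex 3.81 1.312 -2.278
vertex 3.617 2.033 -2.498
endloop
endfacet
facet normal -0.379 0.705 0.600
outer loop
vertex 3.065 1.537 -2.264
vertex 3.617 2.033 -2.498
vertex 2.94 1.994 -2.88
endloop
endfacet
facet normal -0.890 0.261 0.374
outer loop
vertex 3.065 1.537 -2.264
vertex 2.94 1.994 -2.88
vertex 2.715 1.25 -2.897
endloop
endfacet
facet normal -0.714 -0.399 0.576
outer loop
vertex 3.065 1.537 -2.264
vertex 2.715 1.25 -2.897
vertex 3.252 0.828 -2.524
endloop
endfacet
facet normal 0.727 0.371 0.578
outer loop
vertex 3.617 2.033 -2.498
vertex 3.81 1.312 -2.278
vertex 4.145 1.63 -2.903
endloop
endfacet
facet normal 0.392 -0.734 0.554
outer loop
vertex 3.81 1.312 -2.278
vertex 3.252 0.828 -2.524
vertex 3.92 0.886 -2.92
endloop
endfacet
facet normal -0.613 -0.790 -0.012
outer loop
vertex 3.252 0.828 -2.524
vertex 2.715 1.25 -2.897
vertex 3.243 0.847 -3.302
endloop
endfacet
facet normal -0.898 0.279 -0.339
outer loop
vertex 2.715 1.25 -2.897
vertex 2.94 1.994 -2.88
vertex 3.05 1.568 -3.522
endloop
endfacet
facet normal -0.072 0.997 0.025
outer loop
vertex 2.94 1.994 -2.88
vertex 3.617 2.033 -2.498
vertex 3.608 2.052 -3.276
endloop
endfacet
facet normal 0.890 -0.261 -0.374
outer loop
vertex 3.795 1.343 -3.536
vertex 4.145 1.63 -2.903
vertex 3.92 0.886 -2.92
endloop
endfacet
facet normal 0.379 -0.705 -0.600
outer loop
vertex 3.795 1.343 -3.536
vertex 3.92 0.886 -2.92
vertex 3.243 0.847 -3.302
endloop
endfacet
facet normal -0.114 -0.318 -0.941
outer loop
vertex 3.795 1.343 -3.536
vertex 3.243 0.847 -3.302
vertex 3.05 1.568 -3.522
endloop
endfacet
facet normal 0.093 0.364 -0.927
outer loop
vertex 3.795 1.343 -3.536
vertex 3.05 1.568 -3.522
vertex 3.608 2.052 -3.276
endloop
endfacet
facet normal 0.714 0.399 -0.576
outer loop
vertex 3.795 1.343 -3.536
vertex 3.608 2.052 -3.276
vertex 4.145 1.63 -2.903
endloop
endfacet
facet normal 0.898 -0.279 0.339
outer loop
vertex 3.92 0.886 -2.92
vertex 4.145 1.63 -2.903
vertex 3.81 1.312 -2.278
endloop
endfacet
facet normal 0.072 -0.997 -0.025
outer loop
vertex 3.243 0.847 -3.302
vertex 3.92 0.886 -2.92
vertex 3.252 0.828 -2.524
endloop
endfacet
facet normal -0.727 -0.371 -0.578
outer loop
vertex 3.05 1.568 -3.522
vertex 3.243 0.847 -3.302
vertex 2.715 1.25 -2.897
endloop
endfacet
facet normal -0.392 0.734 -0.554
outer loop
vertex 3.608 2.052 -3.276
vertex 3.05 1.568 -3.522
vertex 2.94 1.994 -2.88
endloop
endfacet
facet normal 0.613 0.790 0.012
outer loop
vertex 4.145 1.63 -2.903
vertex 3.608 2.052 -3.276
vertex 3.617 2.033 -2.498
endloop
endfacet

endsolid


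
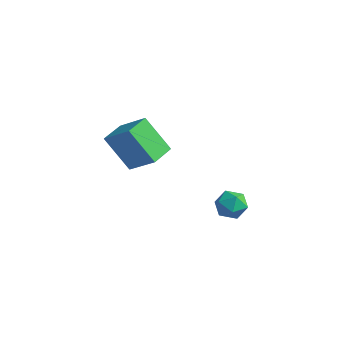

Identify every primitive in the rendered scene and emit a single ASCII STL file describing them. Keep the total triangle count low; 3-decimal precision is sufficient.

solid 
facet normal -0.568 -0.823 -0.002
outer loop
vertex 1.41 -0.687 1.472
vertex 2.017 -1.105 1.161
vertex 1.934 -1.05 1.954
endloop
endfacet
facet normal -0.755 -0.385 0.531
outer loop
vertex 1.41 -0.687 1.472
vertex 1.934 -1.05 1.954
vertex 1.678 -0.312 2.125
endloop
endfacet
facet normal -0.939 0.242 0.246
outer loop
vertex 1.41 -0.687 1.472
vertex 1.678 -0.312 2.125
vertex 1.601 0.088 1.438
endloop
endfacet
facet normal -0.865 0.193 -0.463
outer loop
vertex 1.41 -0.687 1.472
vertex 1.601 0.088 1.438
vertex 1.811 -0.402 0.842
endloop
endfacet
facet normal -0.636 -0.466 -0.615
outer loop
vertex 1.41 -0.687 1.472
vertex 1.811 -0.402 0.842
vertex 2.017 -1.105 1.161
endloop
endfacet
facet normal -0.182 -0.281 0.942
outer loop
vertex 1.678 -0.312 2.125
vertex 1.934 -1.05 1.954
vertex 2.449 -0.498 2.218
endloop
endfacet
facet normal 0.122 -0.989 0.081
outer loop
vertex 1.934 -1.05 1.954
vertex 2.017 -1.105 1.161
vertex 2.659 -0.988 1.622
endloop
endfacet
facet normal 0.011 -0.411 -0.912
outer loop
vertex 2.017 -1.105 1.161
vertex 1.811 -0.402 0.842
vertex 2.582 -0.588 0.935
endloop
endfacet
facet normal -0.360 0.654 -0.665
outer loop
vertex 1.811 -0.402 0.842
vertex 1.601 0.088 1.438
vertex 2.326 0.15 1.106
endloop
endfacet
facet normal -0.479 0.734 0.481
outer loop
vertex 1.601 0.088 1.438
vertex 1.678 -0.312 2.125
vertex 2.243 0.205 1.899
endloop
endfacet
facet normal 0.865 -0.193 0.463
outer loop
vertex 2.85 -0.213 1.588
vertex 2.449 -0.498 2.218
vertex 2.659 -0.988 1.622
endloop
endfacet
facet normal 0.939 -0.242 -0.246
outer loop
vertex 2.85 -0.213 1.588
vertex 2.659 -0.988 1.622
vertex 2.582 -0.588 0.935
endloop
endfacet
facet normal 0.755 0.385 -0.531
outer loop
vertex 2.85 -0.213 1.588
vertex 2.582 -0.588 0.935
vertex 2.326 0.15 1.106
endloop
endfacet
facet normal 0.568 0.823 0.002
outer loop
vertex 2.85 -0.213 1.588
vertex 2.326 0.15 1.106
vertex 2.243 0.205 1.899
endloop
endfacet
facet normal 0.636 0.466 0.615
outer loop
vertex 2.85 -0.213 1.588
vertex 2.243 0.205 1.899
vertex 2.449 -0.498 2.218
endloop
endfacet
facet normal 0.360 -0.654 0.665
outer loop
vertex 2.659 -0.988 1.622
vertex 2.449 -0.498 2.218
vertex 1.934 -1.05 1.954
endloop
endfacet
facet normal 0.479 -0.734 -0.481
outer loop
vertex 2.582 -0.588 0.935
vertex 2.659 -0.988 1.622
vertex 2.017 -1.105 1.161
endloop
endfacet
facet normal 0.182 0.281 -0.942
outer loop
vertex 2.326 0.15 1.106
vertex 2.582 -0.588 0.935
vertex 1.811 -0.402 0.842
endloop
endfacet
facet normal -0.122 0.989 -0.081
outer loop
vertex 2.243 0.205 1.899
vertex 2.326 0.15 1.106
vertex 1.601 0.088 1.438
endloop
endfacet
facet normal -0.011 0.411 0.912
outer loop
vertex 2.449 -0.498 2.218
vertex 2.243 0.205 1.899
vertex 1.678 -0.312 2.125
endloop
endfacet
facet normal -0.596 -0.152 0.788
outer loop
vertex -2.763 -1.513 4.472
vertex -2.985 -0.245 4.549
vertex -4.111 -1.686 3.419
endloop
endfacet
facet normal 0.173 -0.983 -0.060
outer loop
vertex -2.895 -1.375 1.811
vertex -2.763 -1.513 4.472
vertex -4.111 -1.686 3.419
endloop
endfacet
facet normal -0.596 -0.153 0.788
outer loop
vertex -4.111 -1.686 3.419
vertex -2.985 -0.245 4.549
vertex -4.334 -0.417 3.496
endloop
endfacet
facet normal -0.784 -0.101 -0.612
outer loop
vertex -4.334 -0.417 3.496
vertex -2.895 -1.375 1.811
vertex -4.111 -1.686 3.419
endloop
endfacet
facet normal 0.784 0.100 0.612
outer loop
vertex -2.763 -1.513 4.472
vertex -1.769 0.066 2.941
vertex -2.985 -0.245 4.549
endloop
endfacet
facet normal 0.172 -0.983 -0.060
outer loop
vertex -1.546 -1.203 2.864
vertex -2.763 -1.513 4.472
vertex -2.895 -1.375 1.811
endloop
endfacet
facet normal 0.784 0.101 0.613
outer loop
vertex -1.546 -1.203 2.864
vertex -1.769 0.066 2.941
vertex -2.763 -1.513 4.472
endloop
endfacet
facet normal -0.172 0.983 0.060
outer loop
vertex -2.985 -0.245 4.549
vertex -1.769 0.066 2.941
vertex -4.334 -0.417 3.496
endloop
endfacet
facet normal -0.784 -0.100 -0.613
outer loop
vertex -3.117 -0.107 1.888
vertex -2.895 -1.375 1.811
vertex -4.334 -0.417 3.496
endloop
endfacet
facet normal -0.172 0.983 0.059
outer loop
vertex -4.334 -0.417 3.496
vertex -1.769 0.066 2.941
vertex -3.117 -0.107 1.888
endloop
endfacet
facet normal 0.596 0.152 -0.788
outer loop
vertex -3.117 -0.107 1.888
vertex -1.546 -1.203 2.864
vertex -2.895 -1.375 1.811
endloop
endfacet
facet normal 0.596 0.153 -0.788
outer loop
vertex -1.769 0.066 2.941
vertex -1.546 -1.203 2.864
vertex -3.117 -0.107 1.888
endloop
endfacet

endsolid


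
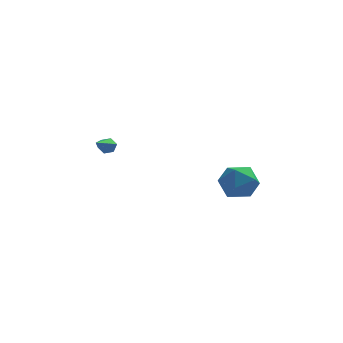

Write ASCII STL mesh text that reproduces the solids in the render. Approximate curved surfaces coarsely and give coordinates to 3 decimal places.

solid 
facet normal 0.240 0.842 -0.484
outer loop
vertex -3.046 1.722 -1.042
vertex -3.388 1.993 -0.74
vertex -2.884 1.938 -0.586
endloop
endfacet
facet normal 0.838 -0.545 -0.039
outer loop
vertex -3.046 1.722 -1.042
vertex -2.884 1.938 -0.586
vertex -3.832 0.427 0.16
endloop
endfacet
facet normal 0.240 0.841 -0.484
outer loop
vertex -2.884 1.938 -0.586
vertex -3.388 1.993 -0.74
vertex -3.225 2.209 -0.284
endloop
endfacet
facet normal 0.649 -0.031 0.761
outer loop
vertex -2.884 1.938 -0.586
vertex -3.225 2.209 -0.284
vertex -3.832 0.427 0.16
endloop
endfacet
facet normal 0.238 0.842 -0.484
outer loop
vertex -3.225 2.209 -0.284
vertex -3.388 1.993 -0.74
vertex -3.729 2.263 -0.438
endloop
endfacet
facet normal -0.247 0.313 0.917
outer loop
vertex -3.225 2.209 -0.284
vertex -3.729 2.263 -0.438
vertex -3.832 0.427 0.16
endloop
endfacet
facet normal 0.238 0.842 -0.484
outer loop
vertex -3.729 2.263 -0.438
vertex -3.388 1.993 -0.74
vertex -3.892 2.047 -0.894
endloop
endfacet
facet normal -0.952 0.142 0.273
outer loop
vertex -3.729 2.263 -0.438
vertex -3.892 2.047 -0.894
vertex -3.832 0.427 0.16
endloop
endfacet
facet normal 0.238 0.842 -0.484
outer loop
vertex -3.892 2.047 -0.894
vertex -3.388 1.993 -0.74
vertex -3.551 1.777 -1.196
endloop
endfacet
facet normal -0.763 -0.372 -0.529
outer loop
vertex -3.892 2.047 -0.894
vertex -3.551 1.777 -1.196
vertex -3.832 0.427 0.16
endloop
endfacet
facet normal 0.239 0.842 -0.484
outer loop
vertex -3.551 1.777 -1.196
vertex -3.388 1.993 -0.74
vertex -3.046 1.722 -1.042
endloop
endfacet
facet normal 0.131 -0.716 -0.686
outer loop
vertex -3.551 1.777 -1.196
vertex -3.046 1.722 -1.042
vertex -3.832 0.427 0.16
endloop
endfacet
facet normal -0.686 -0.024 0.727
outer loop
vertex 2.933 -2.195 -0.27
vertex 2.493 -3.167 -0.718
vertex 3.334 -3.224 0.074
endloop
endfacet
facet normal -0.086 0.286 0.954
outer loop
vertex 2.933 -2.195 -0.27
vertex 3.334 -3.224 0.074
vertex 4.069 -2.352 -0.121
endloop
endfacet
facet normal 0.047 0.845 0.532
outer loop
vertex 2.933 -2.195 -0.27
vertex 4.069 -2.352 -0.121
vertex 3.682 -1.756 -1.034
endloop
endfacet
facet normal -0.472 0.881 0.043
outer loop
vertex 2.933 -2.195 -0.27
vertex 3.682 -1.756 -1.034
vertex 2.708 -2.26 -1.403
endloop
endfacet
facet normal -0.925 0.343 0.164
outer loop
vertex 2.933 -2.195 -0.27
vertex 2.708 -2.26 -1.403
vertex 2.493 -3.167 -0.718
endloop
endfacet
facet normal 0.448 -0.182 0.876
outer loop
vertex 4.069 -2.352 -0.121
vertex 3.334 -3.224 0.074
vertex 4.332 -3.42 -0.477
endloop
endfacet
facet normal -0.524 -0.684 0.507
outer loop
vertex 3.334 -3.224 0.074
vertex 2.493 -3.167 -0.718
vertex 3.358 -3.924 -0.846
endloop
endfacet
facet normal -0.910 -0.089 -0.404
outer loop
vertex 2.493 -3.167 -0.718
vertex 2.708 -2.26 -1.403
vertex 2.971 -3.328 -1.759
endloop
endfacet
facet normal -0.177 0.781 -0.599
outer loop
vertex 2.708 -2.26 -1.403
vertex 3.682 -1.756 -1.034
vertex 3.706 -2.456 -1.954
endloop
endfacet
facet normal 0.662 0.724 0.192
outer loop
vertex 3.682 -1.756 -1.034
vertex 4.069 -2.352 -0.121
vertex 4.547 -2.513 -1.162
endloop
endfacet
facet normal 0.472 -0.881 -0.043
outer loop
vertex 4.107 -3.485 -1.61
vertex 4.332 -3.42 -0.477
vertex 3.358 -3.924 -0.846
endloop
endfacet
facet normal -0.047 -0.845 -0.532
outer loop
vertex 4.107 -3.485 -1.61
vertex 3.358 -3.924 -0.846
vertex 2.971 -3.328 -1.759
endloop
endfacet
facet normal 0.086 -0.286 -0.954
outer loop
vertex 4.107 -3.485 -1.61
vertex 2.971 -3.328 -1.759
vertex 3.706 -2.456 -1.954
endloop
endfacet
facet normal 0.686 0.024 -0.727
outer loop
vertex 4.107 -3.485 -1.61
vertex 3.706 -2.456 -1.954
vertex 4.547 -2.513 -1.162
endloop
endfacet
facet normal 0.925 -0.343 -0.164
outer loop
vertex 4.107 -3.485 -1.61
vertex 4.547 -2.513 -1.162
vertex 4.332 -3.42 -0.477
endloop
endfacet
facet normal 0.177 -0.781 0.599
outer loop
vertex 3.358 -3.924 -0.846
vertex 4.332 -3.42 -0.477
vertex 3.334 -3.224 0.074
endloop
endfacet
facet normal -0.662 -0.724 -0.192
outer loop
vertex 2.971 -3.328 -1.759
vertex 3.358 -3.924 -0.846
vertex 2.493 -3.167 -0.718
endloop
endfacet
facet normal -0.448 0.182 -0.876
outer loop
vertex 3.706 -2.456 -1.954
vertex 2.971 -3.328 -1.759
vertex 2.708 -2.26 -1.403
endloop
endfacet
facet normal 0.524 0.684 -0.507
outer loop
vertex 4.547 -2.513 -1.162
vertex 3.706 -2.456 -1.954
vertex 3.682 -1.756 -1.034
endloop
endfacet
facet normal 0.910 0.089 0.404
outer loop
vertex 4.332 -3.42 -0.477
vertex 4.547 -2.513 -1.162
vertex 4.069 -2.352 -0.121
endloop
endfacet

endsolid


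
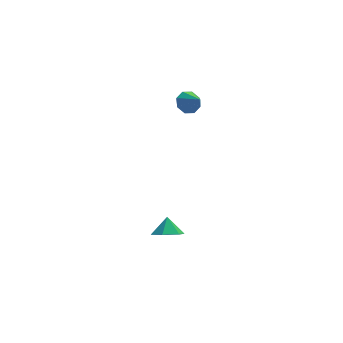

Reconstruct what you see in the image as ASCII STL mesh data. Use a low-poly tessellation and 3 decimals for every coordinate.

solid 
facet normal -0.344 0.698 -0.628
outer loop
vertex -1.516 -0.929 2.571
vertex -1.743 -0.538 3.13
vertex -1.132 -0.577 2.752
endloop
endfacet
facet normal 0.718 -0.616 -0.324
outer loop
vertex -1.516 -0.929 2.571
vertex -1.132 -0.577 2.752
vertex -1.317 -1.402 3.91
endloop
endfacet
facet normal -0.345 0.697 -0.629
outer loop
vertex -1.132 -0.577 2.752
vertex -1.743 -0.538 3.13
vertex -1.107 -0.202 3.154
endloop
endfacet
facet normal 0.989 -0.133 0.063
outer loop
vertex -1.132 -0.577 2.752
vertex -1.107 -0.202 3.154
vertex -1.317 -1.402 3.91
endloop
endfacet
facet normal -0.344 0.697 -0.629
outer loop
vertex -1.107 -0.202 3.154
vertex -1.743 -0.538 3.13
vertex -1.455 -0.023 3.543
endloop
endfacet
facet normal 0.776 0.234 0.586
outer loop
vertex -1.107 -0.202 3.154
vertex -1.455 -0.023 3.543
vertex -1.317 -1.402 3.91
endloop
endfacet
facet normal -0.345 0.697 -0.628
outer loop
vertex -1.455 -0.023 3.543
vertex -1.743 -0.538 3.13
vertex -1.971 -0.146 3.69
endloop
endfacet
facet normal 0.204 0.271 0.941
outer loop
vertex -1.455 -0.023 3.543
vertex -1.971 -0.146 3.69
vertex -1.317 -1.402 3.91
endloop
endfacet
facet normal -0.344 0.698 -0.628
outer loop
vertex -1.971 -0.146 3.69
vertex -1.743 -0.538 3.13
vertex -2.355 -0.498 3.509
endloop
endfacet
facet normal -0.393 -0.044 0.919
outer loop
vertex -1.971 -0.146 3.69
vertex -2.355 -0.498 3.509
vertex -1.317 -1.402 3.91
endloop
endfacet
facet normal -0.343 0.698 -0.628
outer loop
vertex -2.355 -0.498 3.509
vertex -1.743 -0.538 3.13
vertex -2.38 -0.873 3.106
endloop
endfacet
facet normal -0.664 -0.527 0.531
outer loop
vertex -2.355 -0.498 3.509
vertex -2.38 -0.873 3.106
vertex -1.317 -1.402 3.91
endloop
endfacet
facet normal -0.343 0.697 -0.629
outer loop
vertex -2.38 -0.873 3.106
vertex -1.743 -0.538 3.13
vertex -2.032 -1.052 2.718
endloop
endfacet
facet normal -0.450 -0.893 0.008
outer loop
vertex -2.38 -0.873 3.106
vertex -2.032 -1.052 2.718
vertex -1.317 -1.402 3.91
endloop
endfacet
facet normal -0.345 0.697 -0.628
outer loop
vertex -2.032 -1.052 2.718
vertex -1.743 -0.538 3.13
vertex -1.516 -0.929 2.571
endloop
endfacet
facet normal 0.123 -0.930 -0.347
outer loop
vertex -2.032 -1.052 2.718
vertex -1.516 -0.929 2.571
vertex -1.317 -1.402 3.91
endloop
endfacet
facet normal -0.093 -0.616 -0.782
outer loop
vertex -3.043 -4.8 -3.6
vertex -3.519 -4.211 -4.007
vertex -2.665 -4.216 -4.105
endloop
endfacet
facet normal 0.781 0.034 0.624
outer loop
vertex -3.043 -4.8 -3.6
vertex -2.665 -4.216 -4.105
vertex -3.421 -3.569 -3.193
endloop
endfacet
facet normal -0.093 -0.616 -0.782
outer loop
vertex -2.665 -4.216 -4.105
vertex -3.519 -4.211 -4.007
vertex -3.141 -3.627 -4.512
endloop
endfacet
facet normal 0.728 0.674 0.125
outer loop
vertex -2.665 -4.216 -4.105
vertex -3.141 -3.627 -4.512
vertex -3.421 -3.569 -3.193
endloop
endfacet
facet normal -0.094 -0.616 -0.782
outer loop
vertex -3.141 -3.627 -4.512
vertex -3.519 -4.211 -4.007
vertex -3.995 -3.621 -4.414
endloop
endfacet
facet normal 0.002 0.999 -0.044
outer loop
vertex -3.141 -3.627 -4.512
vertex -3.995 -3.621 -4.414
vertex -3.421 -3.569 -3.193
endloop
endfacet
facet normal -0.095 -0.616 -0.782
outer loop
vertex -3.995 -3.621 -4.414
vertex -3.519 -4.211 -4.007
vertex -4.373 -4.205 -3.908
endloop
endfacet
facet normal -0.672 0.683 0.287
outer loop
vertex -3.995 -3.621 -4.414
vertex -4.373 -4.205 -3.908
vertex -3.421 -3.569 -3.193
endloop
endfacet
facet normal -0.095 -0.617 -0.781
outer loop
vertex -4.373 -4.205 -3.908
vertex -3.519 -4.211 -4.007
vertex -3.897 -4.794 -3.501
endloop
endfacet
facet normal -0.618 0.043 0.785
outer loop
vertex -4.373 -4.205 -3.908
vertex -3.897 -4.794 -3.501
vertex -3.421 -3.569 -3.193
endloop
endfacet
facet normal -0.095 -0.617 -0.781
outer loop
vertex -3.897 -4.794 -3.501
vertex -3.519 -4.211 -4.007
vertex -3.043 -4.8 -3.6
endloop
endfacet
facet normal 0.109 -0.282 0.953
outer loop
vertex -3.897 -4.794 -3.501
vertex -3.043 -4.8 -3.6
vertex -3.421 -3.569 -3.193
endloop
endfacet

endsolid
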